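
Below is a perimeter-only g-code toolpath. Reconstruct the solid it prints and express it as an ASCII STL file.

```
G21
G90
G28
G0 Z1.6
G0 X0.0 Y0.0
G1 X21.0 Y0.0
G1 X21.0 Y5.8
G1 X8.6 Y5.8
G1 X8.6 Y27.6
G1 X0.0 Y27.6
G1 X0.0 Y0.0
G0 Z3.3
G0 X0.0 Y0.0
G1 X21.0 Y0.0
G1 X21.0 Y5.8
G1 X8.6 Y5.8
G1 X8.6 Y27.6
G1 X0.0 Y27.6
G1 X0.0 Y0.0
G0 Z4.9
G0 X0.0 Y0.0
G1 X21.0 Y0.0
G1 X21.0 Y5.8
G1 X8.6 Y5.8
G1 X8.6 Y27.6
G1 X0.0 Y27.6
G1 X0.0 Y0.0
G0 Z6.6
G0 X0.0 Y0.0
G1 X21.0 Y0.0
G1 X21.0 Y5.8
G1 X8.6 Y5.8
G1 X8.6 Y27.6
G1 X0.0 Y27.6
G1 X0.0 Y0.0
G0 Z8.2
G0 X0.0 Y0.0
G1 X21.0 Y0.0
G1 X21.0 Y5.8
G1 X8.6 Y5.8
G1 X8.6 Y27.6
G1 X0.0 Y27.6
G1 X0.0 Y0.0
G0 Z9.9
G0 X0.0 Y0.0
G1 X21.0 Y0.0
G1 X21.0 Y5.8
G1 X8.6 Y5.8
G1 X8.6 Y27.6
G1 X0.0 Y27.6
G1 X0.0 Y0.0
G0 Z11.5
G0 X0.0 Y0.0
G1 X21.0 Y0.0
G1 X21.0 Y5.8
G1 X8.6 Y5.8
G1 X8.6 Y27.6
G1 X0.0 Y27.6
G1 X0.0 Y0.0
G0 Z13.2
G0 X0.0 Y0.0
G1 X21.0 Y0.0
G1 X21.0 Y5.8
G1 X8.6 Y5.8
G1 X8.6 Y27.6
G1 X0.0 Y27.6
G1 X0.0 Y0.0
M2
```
solid part
  facet normal 0.0000 0.0000 -1.0000
    outer loop
      vertex 21.0 5.8 0.0
      vertex 21.0 0.0 0.0
      vertex 0.0 0.0 0.0
    endloop
  endfacet
  facet normal 0.0000 0.0000 -1.0000
    outer loop
      vertex 8.6 5.8 0.0
      vertex 21.0 5.8 0.0
      vertex 0.0 0.0 0.0
    endloop
  endfacet
  facet normal 0.0000 0.0000 -1.0000
    outer loop
      vertex 8.6 27.6 0.0
      vertex 8.6 5.8 0.0
      vertex 0.0 0.0 0.0
    endloop
  endfacet
  facet normal 0.0000 0.0000 -1.0000
    outer loop
      vertex 0.0 27.6 0.0
      vertex 8.6 27.6 0.0
      vertex 0.0 0.0 0.0
    endloop
  endfacet
  facet normal 0.0000 0.0000 1.0000
    outer loop
      vertex 0.0 0.0 13.2
      vertex 21.0 0.0 13.2
      vertex 21.0 5.8 13.2
    endloop
  endfacet
  facet normal 0.0000 0.0000 1.0000
    outer loop
      vertex 0.0 0.0 13.2
      vertex 21.0 5.8 13.2
      vertex 8.6 5.8 13.2
    endloop
  endfacet
  facet normal 0.0000 0.0000 1.0000
    outer loop
      vertex 0.0 0.0 13.2
      vertex 8.6 5.8 13.2
      vertex 8.6 27.6 13.2
    endloop
  endfacet
  facet normal 0.0000 0.0000 1.0000
    outer loop
      vertex 0.0 0.0 13.2
      vertex 8.6 27.6 13.2
      vertex 0.0 27.6 13.2
    endloop
  endfacet
  facet normal 0.0000 -1.0000 0.0000
    outer loop
      vertex 0.0 0.0 0.0
      vertex 21.0 0.0 0.0
      vertex 21.0 0.0 13.2
    endloop
  endfacet
  facet normal 0.0000 -1.0000 0.0000
    outer loop
      vertex 0.0 0.0 0.0
      vertex 21.0 0.0 13.2
      vertex 0.0 0.0 13.2
    endloop
  endfacet
  facet normal 1.0000 0.0000 0.0000
    outer loop
      vertex 21.0 0.0 0.0
      vertex 21.0 5.8 0.0
      vertex 21.0 5.8 13.2
    endloop
  endfacet
  facet normal 1.0000 0.0000 0.0000
    outer loop
      vertex 21.0 0.0 0.0
      vertex 21.0 5.8 13.2
      vertex 21.0 0.0 13.2
    endloop
  endfacet
  facet normal 0.0000 1.0000 0.0000
    outer loop
      vertex 21.0 5.8 0.0
      vertex 8.6 5.8 0.0
      vertex 8.6 5.8 13.2
    endloop
  endfacet
  facet normal 0.0000 1.0000 0.0000
    outer loop
      vertex 21.0 5.8 0.0
      vertex 8.6 5.8 13.2
      vertex 21.0 5.8 13.2
    endloop
  endfacet
  facet normal 1.0000 0.0000 0.0000
    outer loop
      vertex 8.6 5.8 0.0
      vertex 8.6 27.6 0.0
      vertex 8.6 27.6 13.2
    endloop
  endfacet
  facet normal 1.0000 0.0000 0.0000
    outer loop
      vertex 8.6 5.8 0.0
      vertex 8.6 27.6 13.2
      vertex 8.6 5.8 13.2
    endloop
  endfacet
  facet normal 0.0000 1.0000 0.0000
    outer loop
      vertex 8.6 27.6 0.0
      vertex 0.0 27.6 0.0
      vertex 0.0 27.6 13.2
    endloop
  endfacet
  facet normal 0.0000 1.0000 0.0000
    outer loop
      vertex 8.6 27.6 0.0
      vertex 0.0 27.6 13.2
      vertex 8.6 27.6 13.2
    endloop
  endfacet
  facet normal -1.0000 0.0000 0.0000
    outer loop
      vertex 0.0 27.6 0.0
      vertex 0.0 0.0 0.0
      vertex 0.0 0.0 13.2
    endloop
  endfacet
  facet normal -1.0000 0.0000 0.0000
    outer loop
      vertex 0.0 27.6 0.0
      vertex 0.0 0.0 13.2
      vertex 0.0 27.6 13.2
    endloop
  endfacet
endsolid part

The G0 Z moves step by Δz≈1.6 mm. Every layer's G1 loop is the same polygon, so the solid is a straight extrusion of it from z=0 to z≈13.2. Closing with flat bottom and top caps and triangulating gives 20 facets — an L-shaped prism: outer 21 × 27.6 mm, arm thicknesses ≈ 5.8 mm (horizontal) and 8.6 mm (vertical), extruded 13.2 mm in z.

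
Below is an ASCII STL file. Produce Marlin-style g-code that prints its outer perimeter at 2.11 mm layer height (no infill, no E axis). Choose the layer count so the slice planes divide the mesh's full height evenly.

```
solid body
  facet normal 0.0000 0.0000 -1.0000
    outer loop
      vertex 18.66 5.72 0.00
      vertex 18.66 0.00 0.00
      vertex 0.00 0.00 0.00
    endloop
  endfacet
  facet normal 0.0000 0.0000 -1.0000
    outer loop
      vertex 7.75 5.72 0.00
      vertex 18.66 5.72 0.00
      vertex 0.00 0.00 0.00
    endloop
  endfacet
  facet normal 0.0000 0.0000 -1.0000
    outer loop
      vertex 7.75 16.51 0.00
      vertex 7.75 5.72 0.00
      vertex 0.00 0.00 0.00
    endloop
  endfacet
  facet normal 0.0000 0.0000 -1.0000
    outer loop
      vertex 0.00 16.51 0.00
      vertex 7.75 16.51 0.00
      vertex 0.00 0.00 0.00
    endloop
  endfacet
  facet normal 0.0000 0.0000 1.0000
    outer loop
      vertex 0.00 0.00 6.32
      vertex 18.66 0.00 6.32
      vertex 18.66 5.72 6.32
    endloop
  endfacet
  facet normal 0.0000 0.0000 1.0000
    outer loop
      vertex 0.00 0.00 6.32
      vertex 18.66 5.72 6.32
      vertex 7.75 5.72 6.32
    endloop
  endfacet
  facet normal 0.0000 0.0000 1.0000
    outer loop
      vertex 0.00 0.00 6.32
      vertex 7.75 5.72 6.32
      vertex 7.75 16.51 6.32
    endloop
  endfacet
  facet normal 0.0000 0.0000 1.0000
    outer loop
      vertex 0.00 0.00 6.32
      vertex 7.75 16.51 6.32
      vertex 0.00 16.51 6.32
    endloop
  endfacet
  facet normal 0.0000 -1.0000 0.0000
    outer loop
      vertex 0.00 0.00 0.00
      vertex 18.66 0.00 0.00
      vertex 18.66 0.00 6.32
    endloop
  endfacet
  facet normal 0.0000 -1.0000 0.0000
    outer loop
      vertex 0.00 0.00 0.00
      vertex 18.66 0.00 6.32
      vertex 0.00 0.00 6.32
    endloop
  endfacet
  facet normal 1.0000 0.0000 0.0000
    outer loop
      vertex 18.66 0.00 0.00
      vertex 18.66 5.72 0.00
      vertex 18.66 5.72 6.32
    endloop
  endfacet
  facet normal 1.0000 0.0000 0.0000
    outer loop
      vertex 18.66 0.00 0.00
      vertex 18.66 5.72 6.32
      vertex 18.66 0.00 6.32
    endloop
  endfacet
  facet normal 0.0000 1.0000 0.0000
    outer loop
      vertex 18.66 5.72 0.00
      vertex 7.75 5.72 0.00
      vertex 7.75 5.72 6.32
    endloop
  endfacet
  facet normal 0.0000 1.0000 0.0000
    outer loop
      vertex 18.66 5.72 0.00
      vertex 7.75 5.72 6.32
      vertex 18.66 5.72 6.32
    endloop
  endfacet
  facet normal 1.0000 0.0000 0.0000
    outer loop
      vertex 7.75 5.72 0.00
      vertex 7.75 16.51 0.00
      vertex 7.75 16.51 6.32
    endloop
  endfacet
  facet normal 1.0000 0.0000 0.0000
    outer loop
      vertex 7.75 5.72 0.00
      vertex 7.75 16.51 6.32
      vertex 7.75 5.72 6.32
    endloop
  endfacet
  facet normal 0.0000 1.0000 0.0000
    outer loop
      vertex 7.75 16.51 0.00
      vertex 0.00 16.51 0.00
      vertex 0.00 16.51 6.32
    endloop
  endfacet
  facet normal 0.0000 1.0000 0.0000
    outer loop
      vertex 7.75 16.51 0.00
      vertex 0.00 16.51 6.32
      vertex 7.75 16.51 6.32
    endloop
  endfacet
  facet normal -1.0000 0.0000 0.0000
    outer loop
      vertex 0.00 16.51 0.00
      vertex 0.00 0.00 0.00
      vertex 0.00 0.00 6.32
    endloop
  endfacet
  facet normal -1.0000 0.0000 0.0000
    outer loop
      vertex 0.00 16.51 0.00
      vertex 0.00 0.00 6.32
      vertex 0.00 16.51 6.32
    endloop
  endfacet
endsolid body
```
; perimeter-only toolpath
G21 ; units = mm
G90 ; absolute positioning
G28 ; home
; layer 1
G0 Z2.11
G0 X0.00 Y0.00
G1 X18.66 Y0.00
G1 X18.66 Y5.72
G1 X7.75 Y5.72
G1 X7.75 Y16.51
G1 X0.00 Y16.51
G1 X0.00 Y0.00
; layer 2
G0 Z4.21
G0 X0.00 Y0.00
G1 X18.66 Y0.00
G1 X18.66 Y5.72
G1 X7.75 Y5.72
G1 X7.75 Y16.51
G1 X0.00 Y16.51
G1 X0.00 Y0.00
; layer 3
G0 Z6.32
G0 X0.00 Y0.00
G1 X18.66 Y0.00
G1 X18.66 Y5.72
G1 X7.75 Y5.72
G1 X7.75 Y16.51
G1 X0.00 Y16.51
G1 X0.00 Y0.00
M2 ; end

The solid is an L-shaped prism: outer 18.7 × 16.5 mm, arm thicknesses ≈ 5.72 mm (horizontal) and 7.75 mm (vertical), extruded 6.32 mm in z. Slicing at Δz = 2.11 mm — 3 equal slices spanning the solid's height, so layer i sits at z = i·h/3 — gives 3 non-empty perimeters. Each is a 6-segment closed polygon; G0 lifts to the layer z and rapids to the start vertex, then G1 traces the edges.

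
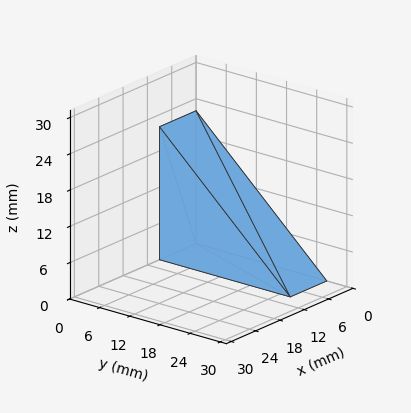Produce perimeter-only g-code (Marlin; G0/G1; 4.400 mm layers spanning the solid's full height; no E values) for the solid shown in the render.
Reading the render: the shape is a wedge (ramp): 9 × 26 mm base, rising to 22 mm along the y=0 edge and sloping linearly to z=0 at y=26 (dimensions read to the nearest mm from the axis ticks). For the g-code, the solid's height is divided into equal slices at the stated Δz and each level perimeter traced with G1 moves after a G0 lift.

; perimeter-only toolpath
G21 ; units = mm
G90 ; absolute positioning
G28 ; home
; layer 1
G0 Z4.400
G0 X0.000 Y0.000
G1 X9.000 Y0.000
G1 X9.000 Y20.800
G1 X0.000 Y20.800
G1 X0.000 Y0.000
; layer 2
G0 Z8.800
G0 X0.000 Y0.000
G1 X9.000 Y0.000
G1 X9.000 Y15.600
G1 X0.000 Y15.600
G1 X0.000 Y0.000
; layer 3
G0 Z13.200
G0 X0.000 Y0.000
G1 X9.000 Y0.000
G1 X9.000 Y10.400
G1 X0.000 Y10.400
G1 X0.000 Y0.000
; layer 4
G0 Z17.600
G0 X0.000 Y0.000
G1 X9.000 Y0.000
G1 X9.000 Y5.200
G1 X0.000 Y5.200
G1 X0.000 Y0.000
M2 ; end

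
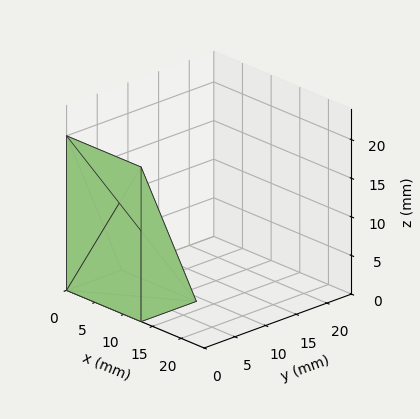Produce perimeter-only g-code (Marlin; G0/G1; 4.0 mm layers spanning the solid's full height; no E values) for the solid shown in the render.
Reading the render: the shape is a wedge (ramp): 13 × 9 mm base, rising to 20 mm along the y=0 edge and sloping linearly to z=0 at y=9 (dimensions read to the nearest mm from the axis ticks). For the g-code, the solid's height is divided into equal slices at the stated Δz and each level perimeter traced with G1 moves after a G0 lift.

; perimeter-only toolpath
G21 ; units = mm
G90 ; absolute positioning
G28 ; home
; layer 1
G0 Z4.0
G0 X0.0 Y0.0
G1 X13.0 Y0.0
G1 X13.0 Y7.2
G1 X0.0 Y7.2
G1 X0.0 Y0.0
; layer 2
G0 Z8.0
G0 X0.0 Y0.0
G1 X13.0 Y0.0
G1 X13.0 Y5.4
G1 X0.0 Y5.4
G1 X0.0 Y0.0
; layer 3
G0 Z12.0
G0 X0.0 Y0.0
G1 X13.0 Y0.0
G1 X13.0 Y3.6
G1 X0.0 Y3.6
G1 X0.0 Y0.0
; layer 4
G0 Z16.0
G0 X0.0 Y0.0
G1 X13.0 Y0.0
G1 X13.0 Y1.8
G1 X0.0 Y1.8
G1 X0.0 Y0.0
M2 ; end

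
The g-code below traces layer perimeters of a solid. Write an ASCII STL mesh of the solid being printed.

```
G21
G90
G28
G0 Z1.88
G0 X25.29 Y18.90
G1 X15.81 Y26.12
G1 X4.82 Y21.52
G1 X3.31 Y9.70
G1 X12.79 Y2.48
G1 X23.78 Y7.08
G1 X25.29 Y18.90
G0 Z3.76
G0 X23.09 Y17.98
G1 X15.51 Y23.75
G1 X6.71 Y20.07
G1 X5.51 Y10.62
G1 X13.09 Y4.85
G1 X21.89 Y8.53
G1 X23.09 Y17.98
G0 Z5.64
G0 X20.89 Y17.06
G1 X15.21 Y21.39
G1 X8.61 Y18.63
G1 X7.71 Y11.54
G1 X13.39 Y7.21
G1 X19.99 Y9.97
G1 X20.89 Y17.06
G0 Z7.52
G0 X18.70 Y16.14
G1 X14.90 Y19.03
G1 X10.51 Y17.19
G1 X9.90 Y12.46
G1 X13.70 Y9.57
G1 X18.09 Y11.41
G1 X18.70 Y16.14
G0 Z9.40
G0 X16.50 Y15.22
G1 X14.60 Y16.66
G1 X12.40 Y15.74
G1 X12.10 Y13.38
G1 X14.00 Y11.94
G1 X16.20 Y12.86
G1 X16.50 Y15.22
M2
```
solid part
  facet normal 0.0000 0.0000 -1.0000
    outer loop
      vertex 2.92 22.96 0.00
      vertex 16.11 28.48 0.00
      vertex 27.49 19.82 0.00
    endloop
  endfacet
  facet normal 0.0000 0.0000 -1.0000
    outer loop
      vertex 1.11 8.78 0.00
      vertex 2.92 22.96 0.00
      vertex 27.49 19.82 0.00
    endloop
  endfacet
  facet normal 0.0000 0.0000 -1.0000
    outer loop
      vertex 12.49 0.12 0.00
      vertex 1.11 8.78 0.00
      vertex 27.49 19.82 0.00
    endloop
  endfacet
  facet normal 0.0000 0.0000 -1.0000
    outer loop
      vertex 25.68 5.64 0.00
      vertex 12.49 0.12 0.00
      vertex 27.49 19.82 0.00
    endloop
  endfacet
  facet normal 0.4079 0.5360 0.7392
    outer loop
      vertex 27.49 19.82 0.00
      vertex 16.11 28.48 0.00
      vertex 14.30 14.30 11.28
    endloop
  endfacet
  facet normal -0.2600 0.6212 0.7392
    outer loop
      vertex 16.11 28.48 0.00
      vertex 2.92 22.96 0.00
      vertex 14.30 14.30 11.28
    endloop
  endfacet
  facet normal -0.6679 0.0853 0.7393
    outer loop
      vertex 2.92 22.96 0.00
      vertex 1.11 8.78 0.00
      vertex 14.30 14.30 11.28
    endloop
  endfacet
  facet normal -0.4079 -0.5360 0.7392
    outer loop
      vertex 1.11 8.78 0.00
      vertex 12.49 0.12 0.00
      vertex 14.30 14.30 11.28
    endloop
  endfacet
  facet normal 0.2600 -0.6212 0.7392
    outer loop
      vertex 12.49 0.12 0.00
      vertex 25.68 5.64 0.00
      vertex 14.30 14.30 11.28
    endloop
  endfacet
  facet normal 0.6679 -0.0853 0.7393
    outer loop
      vertex 25.68 5.64 0.00
      vertex 27.49 19.82 0.00
      vertex 14.30 14.30 11.28
    endloop
  endfacet
endsolid part

The G0 Z moves step by Δz≈1.88 mm. The G1 loops shrink linearly with z, so the solid tapers from its base footprint up to z≈11.3. Closing with a flat bottom cap and the tapered top and triangulating gives 10 facets — a regular 6-sided pyramid, base circumscribed radius ≈ 14.3 mm, apex at z ≈ 11.3 mm.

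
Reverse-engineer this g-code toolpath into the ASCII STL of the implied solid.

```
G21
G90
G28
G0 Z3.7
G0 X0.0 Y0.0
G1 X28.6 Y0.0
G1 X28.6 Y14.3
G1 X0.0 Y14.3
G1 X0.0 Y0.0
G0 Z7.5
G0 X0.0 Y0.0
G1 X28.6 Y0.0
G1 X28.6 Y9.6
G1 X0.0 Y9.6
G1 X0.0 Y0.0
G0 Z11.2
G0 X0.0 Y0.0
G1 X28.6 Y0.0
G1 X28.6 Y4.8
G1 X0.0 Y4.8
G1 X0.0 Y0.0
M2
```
solid part
  facet normal 0.0000 0.0000 -1.0000
    outer loop
      vertex 28.6 19.1 0.0
      vertex 28.6 0.0 0.0
      vertex 0.0 0.0 0.0
    endloop
  endfacet
  facet normal 0.0000 0.0000 -1.0000
    outer loop
      vertex 0.0 19.1 0.0
      vertex 28.6 19.1 0.0
      vertex 0.0 0.0 0.0
    endloop
  endfacet
  facet normal 0.0000 -1.0000 0.0000
    outer loop
      vertex 0.0 0.0 0.0
      vertex 28.6 0.0 0.0
      vertex 28.6 0.0 14.9
    endloop
  endfacet
  facet normal 0.0000 -1.0000 0.0000
    outer loop
      vertex 0.0 0.0 0.0
      vertex 28.6 0.0 14.9
      vertex 0.0 0.0 14.9
    endloop
  endfacet
  facet normal 0.0000 0.6151 0.7885
    outer loop
      vertex 0.0 0.0 14.9
      vertex 28.6 0.0 14.9
      vertex 28.6 19.1 0.0
    endloop
  endfacet
  facet normal 0.0000 0.6151 0.7885
    outer loop
      vertex 0.0 0.0 14.9
      vertex 28.6 19.1 0.0
      vertex 0.0 19.1 0.0
    endloop
  endfacet
  facet normal -1.0000 0.0000 0.0000
    outer loop
      vertex 0.0 0.0 14.9
      vertex 0.0 19.1 0.0
      vertex 0.0 0.0 0.0
    endloop
  endfacet
  facet normal 1.0000 0.0000 0.0000
    outer loop
      vertex 28.6 0.0 0.0
      vertex 28.6 19.1 0.0
      vertex 28.6 0.0 14.9
    endloop
  endfacet
endsolid part

The G0 Z moves step by Δz≈3.7 mm. The G1 loops shrink linearly with z, so the solid tapers from its base footprint up to z≈14.9. Closing with a flat bottom cap and the tapered top and triangulating gives 8 facets — a wedge (ramp): 28.6 × 19.1 mm base, rising to 14.9 mm along the y=0 edge and sloping linearly to z=0 at y=19.1.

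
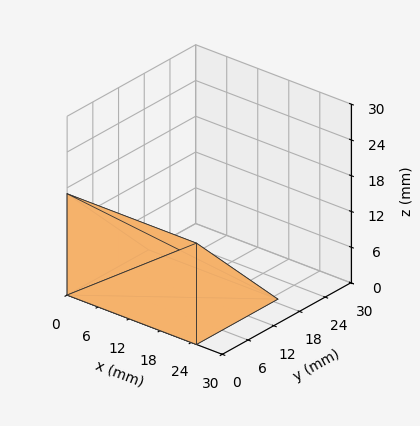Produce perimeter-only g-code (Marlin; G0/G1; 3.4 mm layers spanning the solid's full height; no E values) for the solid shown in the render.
Reading the render: the shape is a wedge (ramp): 25 × 19 mm base, rising to 17 mm along the y=0 edge and sloping linearly to z=0 at y=19 (dimensions read to the nearest mm from the axis ticks). For the g-code, the solid's height is divided into equal slices at the stated Δz and each level perimeter traced with G1 moves after a G0 lift.

; perimeter-only toolpath
G21 ; units = mm
G90 ; absolute positioning
G28 ; home
; layer 1
G0 Z3.4
G0 X0.0 Y0.0
G1 X25.0 Y0.0
G1 X25.0 Y15.2
G1 X0.0 Y15.2
G1 X0.0 Y0.0
; layer 2
G0 Z6.8
G0 X0.0 Y0.0
G1 X25.0 Y0.0
G1 X25.0 Y11.4
G1 X0.0 Y11.4
G1 X0.0 Y0.0
; layer 3
G0 Z10.2
G0 X0.0 Y0.0
G1 X25.0 Y0.0
G1 X25.0 Y7.6
G1 X0.0 Y7.6
G1 X0.0 Y0.0
; layer 4
G0 Z13.6
G0 X0.0 Y0.0
G1 X25.0 Y0.0
G1 X25.0 Y3.8
G1 X0.0 Y3.8
G1 X0.0 Y0.0
M2 ; end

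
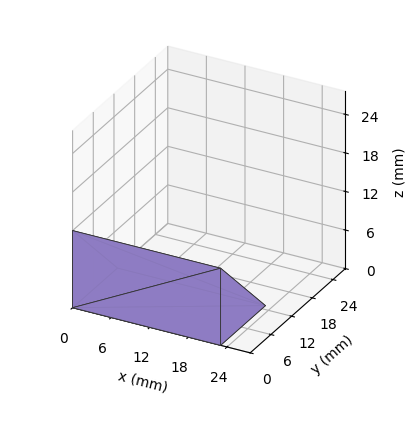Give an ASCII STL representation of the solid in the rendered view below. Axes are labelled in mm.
Reading the render: the shape is a wedge (ramp): 23 × 13 mm base, rising to 12 mm along the y=0 edge and sloping linearly to z=0 at y=13 (dimensions read to the nearest mm from the axis ticks). For the STL, each face is triangulated and given an outward normal.

solid part
  facet normal 0.0000 0.0000 -1.0000
    outer loop
      vertex 23.00 13.00 0.00
      vertex 23.00 0.00 0.00
      vertex 0.00 0.00 0.00
    endloop
  endfacet
  facet normal 0.0000 0.0000 -1.0000
    outer loop
      vertex 0.00 13.00 0.00
      vertex 23.00 13.00 0.00
      vertex 0.00 0.00 0.00
    endloop
  endfacet
  facet normal 0.0000 -1.0000 0.0000
    outer loop
      vertex 0.00 0.00 0.00
      vertex 23.00 0.00 0.00
      vertex 23.00 0.00 12.00
    endloop
  endfacet
  facet normal 0.0000 -1.0000 0.0000
    outer loop
      vertex 0.00 0.00 0.00
      vertex 23.00 0.00 12.00
      vertex 0.00 0.00 12.00
    endloop
  endfacet
  facet normal 0.0000 0.6783 0.7348
    outer loop
      vertex 0.00 0.00 12.00
      vertex 23.00 0.00 12.00
      vertex 23.00 13.00 0.00
    endloop
  endfacet
  facet normal 0.0000 0.6783 0.7348
    outer loop
      vertex 0.00 0.00 12.00
      vertex 23.00 13.00 0.00
      vertex 0.00 13.00 0.00
    endloop
  endfacet
  facet normal -1.0000 0.0000 0.0000
    outer loop
      vertex 0.00 0.00 12.00
      vertex 0.00 13.00 0.00
      vertex 0.00 0.00 0.00
    endloop
  endfacet
  facet normal 1.0000 0.0000 0.0000
    outer loop
      vertex 23.00 0.00 0.00
      vertex 23.00 13.00 0.00
      vertex 23.00 0.00 12.00
    endloop
  endfacet
endsolid part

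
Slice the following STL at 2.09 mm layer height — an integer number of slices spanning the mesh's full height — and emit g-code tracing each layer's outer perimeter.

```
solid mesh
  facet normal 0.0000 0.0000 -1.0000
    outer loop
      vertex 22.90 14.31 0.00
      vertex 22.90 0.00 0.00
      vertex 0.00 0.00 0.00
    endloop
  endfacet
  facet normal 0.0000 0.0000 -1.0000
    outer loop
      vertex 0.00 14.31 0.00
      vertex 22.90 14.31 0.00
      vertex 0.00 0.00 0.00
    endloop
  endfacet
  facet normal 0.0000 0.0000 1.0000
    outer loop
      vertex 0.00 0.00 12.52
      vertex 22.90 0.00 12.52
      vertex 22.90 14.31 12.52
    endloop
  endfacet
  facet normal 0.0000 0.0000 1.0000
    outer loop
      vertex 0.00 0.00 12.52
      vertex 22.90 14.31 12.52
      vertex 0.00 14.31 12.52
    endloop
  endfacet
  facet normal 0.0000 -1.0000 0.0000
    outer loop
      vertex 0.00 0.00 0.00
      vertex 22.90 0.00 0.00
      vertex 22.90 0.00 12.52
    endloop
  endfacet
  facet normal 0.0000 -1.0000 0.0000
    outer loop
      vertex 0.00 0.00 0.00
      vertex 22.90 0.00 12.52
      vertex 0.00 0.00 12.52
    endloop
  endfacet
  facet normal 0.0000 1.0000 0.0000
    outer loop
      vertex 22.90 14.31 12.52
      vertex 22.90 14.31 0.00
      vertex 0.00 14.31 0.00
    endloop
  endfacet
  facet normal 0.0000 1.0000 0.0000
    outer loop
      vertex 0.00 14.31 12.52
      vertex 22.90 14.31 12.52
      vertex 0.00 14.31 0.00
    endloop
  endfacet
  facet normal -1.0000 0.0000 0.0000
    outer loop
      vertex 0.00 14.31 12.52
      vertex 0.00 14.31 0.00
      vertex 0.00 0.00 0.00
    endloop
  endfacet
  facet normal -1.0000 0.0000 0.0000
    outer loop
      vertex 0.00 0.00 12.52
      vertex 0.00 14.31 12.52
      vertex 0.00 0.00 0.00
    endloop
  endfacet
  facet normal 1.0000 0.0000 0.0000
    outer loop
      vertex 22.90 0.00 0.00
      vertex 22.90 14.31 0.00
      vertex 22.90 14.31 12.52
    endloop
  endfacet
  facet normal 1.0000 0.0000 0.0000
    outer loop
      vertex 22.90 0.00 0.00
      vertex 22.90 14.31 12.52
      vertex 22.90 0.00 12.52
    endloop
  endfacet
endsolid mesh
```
; perimeter-only toolpath
G21 ; units = mm
G90 ; absolute positioning
G28 ; home
; layer 1
G0 Z2.09
G0 X0.00 Y0.00
G1 X22.90 Y0.00
G1 X22.90 Y14.31
G1 X0.00 Y14.31
G1 X0.00 Y0.00
; layer 2
G0 Z4.17
G0 X0.00 Y0.00
G1 X22.90 Y0.00
G1 X22.90 Y14.31
G1 X0.00 Y14.31
G1 X0.00 Y0.00
; layer 3
G0 Z6.26
G0 X0.00 Y0.00
G1 X22.90 Y0.00
G1 X22.90 Y14.31
G1 X0.00 Y14.31
G1 X0.00 Y0.00
; layer 4
G0 Z8.35
G0 X0.00 Y0.00
G1 X22.90 Y0.00
G1 X22.90 Y14.31
G1 X0.00 Y14.31
G1 X0.00 Y0.00
; layer 5
G0 Z10.43
G0 X0.00 Y0.00
G1 X22.90 Y0.00
G1 X22.90 Y14.31
G1 X0.00 Y14.31
G1 X0.00 Y0.00
; layer 6
G0 Z12.52
G0 X0.00 Y0.00
G1 X22.90 Y0.00
G1 X22.90 Y14.31
G1 X0.00 Y14.31
G1 X0.00 Y0.00
M2 ; end

The solid is a rectangular box, roughly 22.9 × 14.3 mm footprint and 12.5 mm tall. Slicing at Δz = 2.09 mm — 6 equal slices spanning the solid's height, so layer i sits at z = i·h/6 — gives 6 non-empty perimeters. Each is a 4-segment closed polygon; G0 lifts to the layer z and rapids to the start vertex, then G1 traces the edges.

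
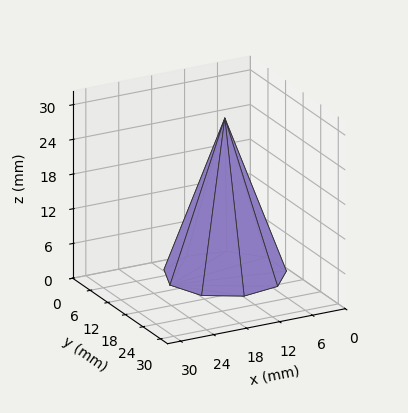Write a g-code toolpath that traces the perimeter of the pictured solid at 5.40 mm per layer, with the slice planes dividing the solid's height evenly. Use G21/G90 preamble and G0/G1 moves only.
Reading the render: the shape is a regular 9-sided pyramid, base circumscribed radius ≈ 10 mm, apex at z ≈ 27 mm (dimensions read to the nearest mm from the axis ticks). For the g-code, the solid's height is divided into equal slices at the stated Δz and each level perimeter traced with G1 moves after a G0 lift.

; perimeter-only toolpath
G21 ; units = mm
G90 ; absolute positioning
G28 ; home
; layer 1
G0 Z5.40
G0 X18.00 Y10.00
G1 X16.13 Y15.14
G1 X11.39 Y17.88
G1 X6.00 Y16.93
G1 X2.48 Y12.74
G1 X2.48 Y7.26
G1 X6.00 Y3.07
G1 X11.39 Y2.12
G1 X16.13 Y4.86
G1 X18.00 Y10.00
; layer 2
G0 Z10.80
G0 X16.00 Y10.00
G1 X14.60 Y13.86
G1 X11.04 Y15.91
G1 X7.00 Y15.20
G1 X4.36 Y12.05
G1 X4.36 Y7.95
G1 X7.00 Y4.80
G1 X11.04 Y4.09
G1 X14.60 Y6.14
G1 X16.00 Y10.00
; layer 3
G0 Z16.20
G0 X14.00 Y10.00
G1 X13.06 Y12.57
G1 X10.70 Y13.94
G1 X8.00 Y13.46
G1 X6.24 Y11.37
G1 X6.24 Y8.63
G1 X8.00 Y6.54
G1 X10.70 Y6.06
G1 X13.06 Y7.43
G1 X14.00 Y10.00
; layer 4
G0 Z21.60
G0 X12.00 Y10.00
G1 X11.53 Y11.29
G1 X10.35 Y11.97
G1 X9.00 Y11.73
G1 X8.12 Y10.68
G1 X8.12 Y9.32
G1 X9.00 Y8.27
G1 X10.35 Y8.03
G1 X11.53 Y8.71
G1 X12.00 Y10.00
M2 ; end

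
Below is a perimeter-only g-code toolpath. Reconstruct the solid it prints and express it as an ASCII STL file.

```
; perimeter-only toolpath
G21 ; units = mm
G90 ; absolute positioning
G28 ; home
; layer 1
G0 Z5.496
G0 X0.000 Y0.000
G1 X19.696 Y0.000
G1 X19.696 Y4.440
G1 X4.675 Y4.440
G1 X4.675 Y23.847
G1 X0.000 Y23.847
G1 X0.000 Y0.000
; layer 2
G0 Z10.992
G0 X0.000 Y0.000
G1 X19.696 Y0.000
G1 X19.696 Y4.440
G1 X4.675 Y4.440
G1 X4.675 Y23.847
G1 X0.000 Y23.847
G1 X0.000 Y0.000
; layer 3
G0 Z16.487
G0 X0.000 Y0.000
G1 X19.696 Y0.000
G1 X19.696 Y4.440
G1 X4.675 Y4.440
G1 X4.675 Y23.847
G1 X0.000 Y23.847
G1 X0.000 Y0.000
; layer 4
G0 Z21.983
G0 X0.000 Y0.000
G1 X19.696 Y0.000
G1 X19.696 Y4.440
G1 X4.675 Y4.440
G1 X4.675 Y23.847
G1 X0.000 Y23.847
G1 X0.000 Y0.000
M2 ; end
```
solid part
  facet normal 0.0000 0.0000 -1.0000
    outer loop
      vertex 19.696 4.440 0.000
      vertex 19.696 0.000 0.000
      vertex 0.000 0.000 0.000
    endloop
  endfacet
  facet normal 0.0000 0.0000 -1.0000
    outer loop
      vertex 4.675 4.440 0.000
      vertex 19.696 4.440 0.000
      vertex 0.000 0.000 0.000
    endloop
  endfacet
  facet normal 0.0000 0.0000 -1.0000
    outer loop
      vertex 4.675 23.847 0.000
      vertex 4.675 4.440 0.000
      vertex 0.000 0.000 0.000
    endloop
  endfacet
  facet normal 0.0000 0.0000 -1.0000
    outer loop
      vertex 0.000 23.847 0.000
      vertex 4.675 23.847 0.000
      vertex 0.000 0.000 0.000
    endloop
  endfacet
  facet normal 0.0000 0.0000 1.0000
    outer loop
      vertex 0.000 0.000 21.983
      vertex 19.696 0.000 21.983
      vertex 19.696 4.440 21.983
    endloop
  endfacet
  facet normal 0.0000 0.0000 1.0000
    outer loop
      vertex 0.000 0.000 21.983
      vertex 19.696 4.440 21.983
      vertex 4.675 4.440 21.983
    endloop
  endfacet
  facet normal 0.0000 0.0000 1.0000
    outer loop
      vertex 0.000 0.000 21.983
      vertex 4.675 4.440 21.983
      vertex 4.675 23.847 21.983
    endloop
  endfacet
  facet normal 0.0000 0.0000 1.0000
    outer loop
      vertex 0.000 0.000 21.983
      vertex 4.675 23.847 21.983
      vertex 0.000 23.847 21.983
    endloop
  endfacet
  facet normal 0.0000 -1.0000 0.0000
    outer loop
      vertex 0.000 0.000 0.000
      vertex 19.696 0.000 0.000
      vertex 19.696 0.000 21.983
    endloop
  endfacet
  facet normal 0.0000 -1.0000 0.0000
    outer loop
      vertex 0.000 0.000 0.000
      vertex 19.696 0.000 21.983
      vertex 0.000 0.000 21.983
    endloop
  endfacet
  facet normal 1.0000 0.0000 0.0000
    outer loop
      vertex 19.696 0.000 0.000
      vertex 19.696 4.440 0.000
      vertex 19.696 4.440 21.983
    endloop
  endfacet
  facet normal 1.0000 0.0000 0.0000
    outer loop
      vertex 19.696 0.000 0.000
      vertex 19.696 4.440 21.983
      vertex 19.696 0.000 21.983
    endloop
  endfacet
  facet normal 0.0000 1.0000 0.0000
    outer loop
      vertex 19.696 4.440 0.000
      vertex 4.675 4.440 0.000
      vertex 4.675 4.440 21.983
    endloop
  endfacet
  facet normal 0.0000 1.0000 0.0000
    outer loop
      vertex 19.696 4.440 0.000
      vertex 4.675 4.440 21.983
      vertex 19.696 4.440 21.983
    endloop
  endfacet
  facet normal 1.0000 0.0000 0.0000
    outer loop
      vertex 4.675 4.440 0.000
      vertex 4.675 23.847 0.000
      vertex 4.675 23.847 21.983
    endloop
  endfacet
  facet normal 1.0000 0.0000 0.0000
    outer loop
      vertex 4.675 4.440 0.000
      vertex 4.675 23.847 21.983
      vertex 4.675 4.440 21.983
    endloop
  endfacet
  facet normal 0.0000 1.0000 0.0000
    outer loop
      vertex 4.675 23.847 0.000
      vertex 0.000 23.847 0.000
      vertex 0.000 23.847 21.983
    endloop
  endfacet
  facet normal 0.0000 1.0000 0.0000
    outer loop
      vertex 4.675 23.847 0.000
      vertex 0.000 23.847 21.983
      vertex 4.675 23.847 21.983
    endloop
  endfacet
  facet normal -1.0000 0.0000 0.0000
    outer loop
      vertex 0.000 23.847 0.000
      vertex 0.000 0.000 0.000
      vertex 0.000 0.000 21.983
    endloop
  endfacet
  facet normal -1.0000 0.0000 0.0000
    outer loop
      vertex 0.000 23.847 0.000
      vertex 0.000 0.000 21.983
      vertex 0.000 23.847 21.983
    endloop
  endfacet
endsolid part

The G0 Z moves step by Δz≈5.496 mm. Every layer's G1 loop is the same polygon, so the solid is a straight extrusion of it from z=0 to z≈22. Closing with flat bottom and top caps and triangulating gives 20 facets — an L-shaped prism: outer 19.7 × 23.8 mm, arm thicknesses ≈ 4.44 mm (horizontal) and 4.67 mm (vertical), extruded 22 mm in z.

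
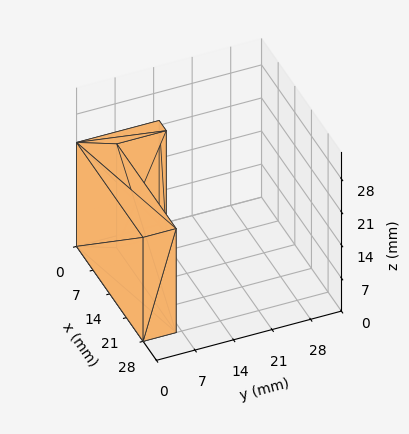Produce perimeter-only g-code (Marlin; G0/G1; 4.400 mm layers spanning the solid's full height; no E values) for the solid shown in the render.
Reading the render: the shape is an L-shaped prism: outer 28 × 15 mm, arm thicknesses ≈ 6 mm (horizontal) and 3 mm (vertical), extruded 22 mm in z (dimensions read to the nearest mm from the axis ticks). For the g-code, the solid's height is divided into equal slices at the stated Δz and each level perimeter traced with G1 moves after a G0 lift.

; perimeter-only toolpath
G21 ; units = mm
G90 ; absolute positioning
G28 ; home
; layer 1
G0 Z4.400
G0 X0.000 Y0.000
G1 X28.000 Y0.000
G1 X28.000 Y6.000
G1 X3.000 Y6.000
G1 X3.000 Y15.000
G1 X0.000 Y15.000
G1 X0.000 Y0.000
; layer 2
G0 Z8.800
G0 X0.000 Y0.000
G1 X28.000 Y0.000
G1 X28.000 Y6.000
G1 X3.000 Y6.000
G1 X3.000 Y15.000
G1 X0.000 Y15.000
G1 X0.000 Y0.000
; layer 3
G0 Z13.200
G0 X0.000 Y0.000
G1 X28.000 Y0.000
G1 X28.000 Y6.000
G1 X3.000 Y6.000
G1 X3.000 Y15.000
G1 X0.000 Y15.000
G1 X0.000 Y0.000
; layer 4
G0 Z17.600
G0 X0.000 Y0.000
G1 X28.000 Y0.000
G1 X28.000 Y6.000
G1 X3.000 Y6.000
G1 X3.000 Y15.000
G1 X0.000 Y15.000
G1 X0.000 Y0.000
; layer 5
G0 Z22.000
G0 X0.000 Y0.000
G1 X28.000 Y0.000
G1 X28.000 Y6.000
G1 X3.000 Y6.000
G1 X3.000 Y15.000
G1 X0.000 Y15.000
G1 X0.000 Y0.000
M2 ; end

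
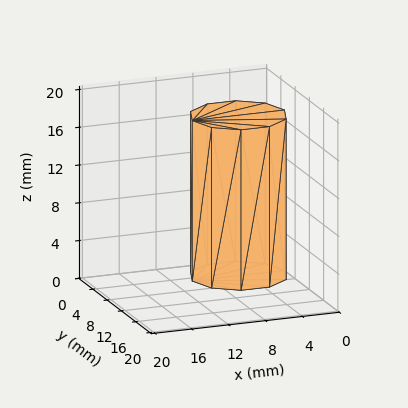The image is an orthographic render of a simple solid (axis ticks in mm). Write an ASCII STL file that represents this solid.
Reading the render: the shape is a regular 10-sided prism (a cylinder approximated with 10 flat sides), circumscribed radius ≈ 5 mm, height ≈ 17 mm (dimensions read to the nearest mm from the axis ticks). For the STL, each face is triangulated and given an outward normal.

solid part
  facet normal 0.0000 0.0000 -1.0000
    outer loop
      vertex 6.545 9.755 0.000
      vertex 9.045 7.939 0.000
      vertex 10.000 5.000 0.000
    endloop
  endfacet
  facet normal 0.0000 0.0000 -1.0000
    outer loop
      vertex 3.455 9.755 0.000
      vertex 6.545 9.755 0.000
      vertex 10.000 5.000 0.000
    endloop
  endfacet
  facet normal 0.0000 0.0000 -1.0000
    outer loop
      vertex 0.955 7.939 0.000
      vertex 3.455 9.755 0.000
      vertex 10.000 5.000 0.000
    endloop
  endfacet
  facet normal 0.0000 0.0000 -1.0000
    outer loop
      vertex 0.000 5.000 0.000
      vertex 0.955 7.939 0.000
      vertex 10.000 5.000 0.000
    endloop
  endfacet
  facet normal 0.0000 0.0000 -1.0000
    outer loop
      vertex 0.955 2.061 0.000
      vertex 0.000 5.000 0.000
      vertex 10.000 5.000 0.000
    endloop
  endfacet
  facet normal 0.0000 0.0000 -1.0000
    outer loop
      vertex 3.455 0.245 0.000
      vertex 0.955 2.061 0.000
      vertex 10.000 5.000 0.000
    endloop
  endfacet
  facet normal 0.0000 0.0000 -1.0000
    outer loop
      vertex 6.545 0.245 0.000
      vertex 3.455 0.245 0.000
      vertex 10.000 5.000 0.000
    endloop
  endfacet
  facet normal 0.0000 0.0000 -1.0000
    outer loop
      vertex 9.045 2.061 0.000
      vertex 6.545 0.245 0.000
      vertex 10.000 5.000 0.000
    endloop
  endfacet
  facet normal 0.0000 0.0000 1.0000
    outer loop
      vertex 10.000 5.000 17.000
      vertex 9.045 7.939 17.000
      vertex 6.545 9.755 17.000
    endloop
  endfacet
  facet normal 0.0000 0.0000 1.0000
    outer loop
      vertex 10.000 5.000 17.000
      vertex 6.545 9.755 17.000
      vertex 3.455 9.755 17.000
    endloop
  endfacet
  facet normal 0.0000 0.0000 1.0000
    outer loop
      vertex 10.000 5.000 17.000
      vertex 3.455 9.755 17.000
      vertex 0.955 7.939 17.000
    endloop
  endfacet
  facet normal 0.0000 0.0000 1.0000
    outer loop
      vertex 10.000 5.000 17.000
      vertex 0.955 7.939 17.000
      vertex 0.000 5.000 17.000
    endloop
  endfacet
  facet normal 0.0000 0.0000 1.0000
    outer loop
      vertex 10.000 5.000 17.000
      vertex 0.000 5.000 17.000
      vertex 0.955 2.061 17.000
    endloop
  endfacet
  facet normal 0.0000 0.0000 1.0000
    outer loop
      vertex 10.000 5.000 17.000
      vertex 0.955 2.061 17.000
      vertex 3.455 0.245 17.000
    endloop
  endfacet
  facet normal 0.0000 0.0000 1.0000
    outer loop
      vertex 10.000 5.000 17.000
      vertex 3.455 0.245 17.000
      vertex 6.545 0.245 17.000
    endloop
  endfacet
  facet normal 0.0000 0.0000 1.0000
    outer loop
      vertex 10.000 5.000 17.000
      vertex 6.545 0.245 17.000
      vertex 9.045 2.061 17.000
    endloop
  endfacet
  facet normal 0.9511 0.3090 0.0000
    outer loop
      vertex 10.000 5.000 0.000
      vertex 9.045 7.939 0.000
      vertex 9.045 7.939 17.000
    endloop
  endfacet
  facet normal 0.9511 0.3090 0.0000
    outer loop
      vertex 10.000 5.000 0.000
      vertex 9.045 7.939 17.000
      vertex 10.000 5.000 17.000
    endloop
  endfacet
  facet normal 0.5877 0.8091 0.0000
    outer loop
      vertex 9.045 7.939 0.000
      vertex 6.545 9.755 0.000
      vertex 6.545 9.755 17.000
    endloop
  endfacet
  facet normal 0.5877 0.8091 0.0000
    outer loop
      vertex 9.045 7.939 0.000
      vertex 6.545 9.755 17.000
      vertex 9.045 7.939 17.000
    endloop
  endfacet
  facet normal 0.0000 1.0000 0.0000
    outer loop
      vertex 6.545 9.755 0.000
      vertex 3.455 9.755 0.000
      vertex 3.455 9.755 17.000
    endloop
  endfacet
  facet normal 0.0000 1.0000 0.0000
    outer loop
      vertex 6.545 9.755 0.000
      vertex 3.455 9.755 17.000
      vertex 6.545 9.755 17.000
    endloop
  endfacet
  facet normal -0.5877 0.8091 0.0000
    outer loop
      vertex 3.455 9.755 0.000
      vertex 0.955 7.939 0.000
      vertex 0.955 7.939 17.000
    endloop
  endfacet
  facet normal -0.5877 0.8091 0.0000
    outer loop
      vertex 3.455 9.755 0.000
      vertex 0.955 7.939 17.000
      vertex 3.455 9.755 17.000
    endloop
  endfacet
  facet normal -0.9511 0.3090 0.0000
    outer loop
      vertex 0.955 7.939 0.000
      vertex 0.000 5.000 0.000
      vertex 0.000 5.000 17.000
    endloop
  endfacet
  facet normal -0.9511 0.3090 0.0000
    outer loop
      vertex 0.955 7.939 0.000
      vertex 0.000 5.000 17.000
      vertex 0.955 7.939 17.000
    endloop
  endfacet
  facet normal -0.9511 -0.3090 0.0000
    outer loop
      vertex 0.000 5.000 0.000
      vertex 0.955 2.061 0.000
      vertex 0.955 2.061 17.000
    endloop
  endfacet
  facet normal -0.9511 -0.3090 0.0000
    outer loop
      vertex 0.000 5.000 0.000
      vertex 0.955 2.061 17.000
      vertex 0.000 5.000 17.000
    endloop
  endfacet
  facet normal -0.5877 -0.8091 0.0000
    outer loop
      vertex 0.955 2.061 0.000
      vertex 3.455 0.245 0.000
      vertex 3.455 0.245 17.000
    endloop
  endfacet
  facet normal -0.5877 -0.8091 0.0000
    outer loop
      vertex 0.955 2.061 0.000
      vertex 3.455 0.245 17.000
      vertex 0.955 2.061 17.000
    endloop
  endfacet
  facet normal 0.0000 -1.0000 0.0000
    outer loop
      vertex 3.455 0.245 0.000
      vertex 6.545 0.245 0.000
      vertex 6.545 0.245 17.000
    endloop
  endfacet
  facet normal 0.0000 -1.0000 0.0000
    outer loop
      vertex 3.455 0.245 0.000
      vertex 6.545 0.245 17.000
      vertex 3.455 0.245 17.000
    endloop
  endfacet
  facet normal 0.5877 -0.8091 0.0000
    outer loop
      vertex 6.545 0.245 0.000
      vertex 9.045 2.061 0.000
      vertex 9.045 2.061 17.000
    endloop
  endfacet
  facet normal 0.5877 -0.8091 0.0000
    outer loop
      vertex 6.545 0.245 0.000
      vertex 9.045 2.061 17.000
      vertex 6.545 0.245 17.000
    endloop
  endfacet
  facet normal 0.9511 -0.3090 0.0000
    outer loop
      vertex 9.045 2.061 0.000
      vertex 10.000 5.000 0.000
      vertex 10.000 5.000 17.000
    endloop
  endfacet
  facet normal 0.9511 -0.3090 0.0000
    outer loop
      vertex 9.045 2.061 0.000
      vertex 10.000 5.000 17.000
      vertex 9.045 2.061 17.000
    endloop
  endfacet
endsolid part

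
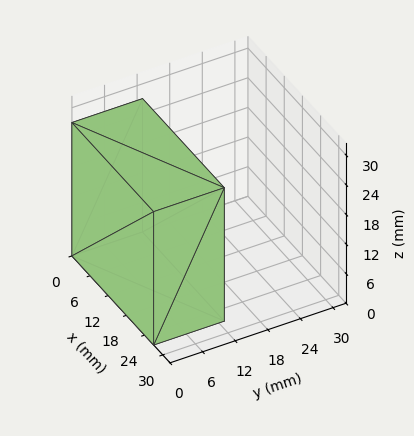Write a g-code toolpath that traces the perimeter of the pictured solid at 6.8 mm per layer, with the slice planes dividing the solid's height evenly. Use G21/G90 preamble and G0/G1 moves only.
Reading the render: the shape is a rectangular box, roughly 27 × 13 mm footprint and 27 mm tall (dimensions read to the nearest mm from the axis ticks). For the g-code, the solid's height is divided into equal slices at the stated Δz and each level perimeter traced with G1 moves after a G0 lift.

; perimeter-only toolpath
G21 ; units = mm
G90 ; absolute positioning
G28 ; home
; layer 1
G0 Z6.8
G0 X0.0 Y0.0
G1 X27.0 Y0.0
G1 X27.0 Y13.0
G1 X0.0 Y13.0
G1 X0.0 Y0.0
; layer 2
G0 Z13.5
G0 X0.0 Y0.0
G1 X27.0 Y0.0
G1 X27.0 Y13.0
G1 X0.0 Y13.0
G1 X0.0 Y0.0
; layer 3
G0 Z20.2
G0 X0.0 Y0.0
G1 X27.0 Y0.0
G1 X27.0 Y13.0
G1 X0.0 Y13.0
G1 X0.0 Y0.0
; layer 4
G0 Z27.0
G0 X0.0 Y0.0
G1 X27.0 Y0.0
G1 X27.0 Y13.0
G1 X0.0 Y13.0
G1 X0.0 Y0.0
M2 ; end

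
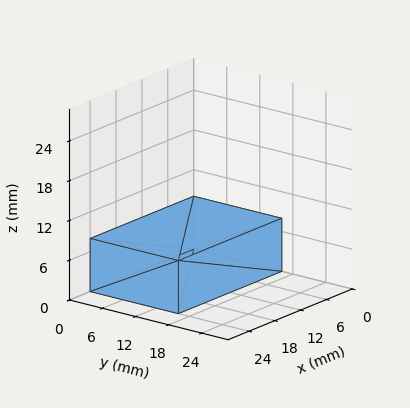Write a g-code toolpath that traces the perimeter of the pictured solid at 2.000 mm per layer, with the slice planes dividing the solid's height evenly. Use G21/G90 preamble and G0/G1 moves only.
Reading the render: the shape is a rectangular box, roughly 24 × 16 mm footprint and 8 mm tall (dimensions read to the nearest mm from the axis ticks). For the g-code, the solid's height is divided into equal slices at the stated Δz and each level perimeter traced with G1 moves after a G0 lift.

; perimeter-only toolpath
G21 ; units = mm
G90 ; absolute positioning
G28 ; home
; layer 1
G0 Z2.000
G0 X0.000 Y0.000
G1 X24.000 Y0.000
G1 X24.000 Y16.000
G1 X0.000 Y16.000
G1 X0.000 Y0.000
; layer 2
G0 Z4.000
G0 X0.000 Y0.000
G1 X24.000 Y0.000
G1 X24.000 Y16.000
G1 X0.000 Y16.000
G1 X0.000 Y0.000
; layer 3
G0 Z6.000
G0 X0.000 Y0.000
G1 X24.000 Y0.000
G1 X24.000 Y16.000
G1 X0.000 Y16.000
G1 X0.000 Y0.000
; layer 4
G0 Z8.000
G0 X0.000 Y0.000
G1 X24.000 Y0.000
G1 X24.000 Y16.000
G1 X0.000 Y16.000
G1 X0.000 Y0.000
M2 ; end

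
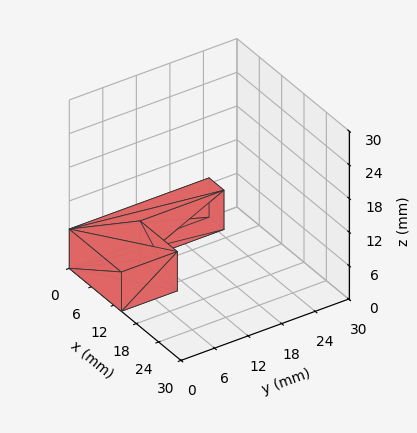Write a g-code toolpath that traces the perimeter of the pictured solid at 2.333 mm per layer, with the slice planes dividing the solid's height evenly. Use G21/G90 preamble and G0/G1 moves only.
Reading the render: the shape is an L-shaped prism: outer 14 × 25 mm, arm thicknesses ≈ 10 mm (horizontal) and 4 mm (vertical), extruded 7 mm in z (dimensions read to the nearest mm from the axis ticks). For the g-code, the solid's height is divided into equal slices at the stated Δz and each level perimeter traced with G1 moves after a G0 lift.

; perimeter-only toolpath
G21 ; units = mm
G90 ; absolute positioning
G28 ; home
; layer 1
G0 Z2.333
G0 X0.000 Y0.000
G1 X14.000 Y0.000
G1 X14.000 Y10.000
G1 X4.000 Y10.000
G1 X4.000 Y25.000
G1 X0.000 Y25.000
G1 X0.000 Y0.000
; layer 2
G0 Z4.667
G0 X0.000 Y0.000
G1 X14.000 Y0.000
G1 X14.000 Y10.000
G1 X4.000 Y10.000
G1 X4.000 Y25.000
G1 X0.000 Y25.000
G1 X0.000 Y0.000
; layer 3
G0 Z7.000
G0 X0.000 Y0.000
G1 X14.000 Y0.000
G1 X14.000 Y10.000
G1 X4.000 Y10.000
G1 X4.000 Y25.000
G1 X0.000 Y25.000
G1 X0.000 Y0.000
M2 ; end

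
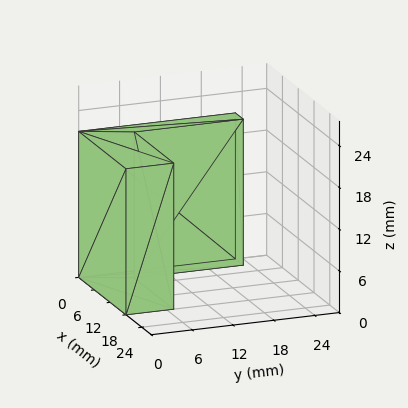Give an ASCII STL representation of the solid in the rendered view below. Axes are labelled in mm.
Reading the render: the shape is an L-shaped prism: outer 18 × 23 mm, arm thicknesses ≈ 7 mm (horizontal) and 3 mm (vertical), extruded 21 mm in z (dimensions read to the nearest mm from the axis ticks). For the STL, each face is triangulated and given an outward normal.

solid part
  facet normal 0.0000 0.0000 -1.0000
    outer loop
      vertex 18.000 7.000 0.000
      vertex 18.000 0.000 0.000
      vertex 0.000 0.000 0.000
    endloop
  endfacet
  facet normal 0.0000 0.0000 -1.0000
    outer loop
      vertex 3.000 7.000 0.000
      vertex 18.000 7.000 0.000
      vertex 0.000 0.000 0.000
    endloop
  endfacet
  facet normal 0.0000 0.0000 -1.0000
    outer loop
      vertex 3.000 23.000 0.000
      vertex 3.000 7.000 0.000
      vertex 0.000 0.000 0.000
    endloop
  endfacet
  facet normal 0.0000 0.0000 -1.0000
    outer loop
      vertex 0.000 23.000 0.000
      vertex 3.000 23.000 0.000
      vertex 0.000 0.000 0.000
    endloop
  endfacet
  facet normal 0.0000 0.0000 1.0000
    outer loop
      vertex 0.000 0.000 21.000
      vertex 18.000 0.000 21.000
      vertex 18.000 7.000 21.000
    endloop
  endfacet
  facet normal 0.0000 0.0000 1.0000
    outer loop
      vertex 0.000 0.000 21.000
      vertex 18.000 7.000 21.000
      vertex 3.000 7.000 21.000
    endloop
  endfacet
  facet normal 0.0000 0.0000 1.0000
    outer loop
      vertex 0.000 0.000 21.000
      vertex 3.000 7.000 21.000
      vertex 3.000 23.000 21.000
    endloop
  endfacet
  facet normal 0.0000 0.0000 1.0000
    outer loop
      vertex 0.000 0.000 21.000
      vertex 3.000 23.000 21.000
      vertex 0.000 23.000 21.000
    endloop
  endfacet
  facet normal 0.0000 -1.0000 0.0000
    outer loop
      vertex 0.000 0.000 0.000
      vertex 18.000 0.000 0.000
      vertex 18.000 0.000 21.000
    endloop
  endfacet
  facet normal 0.0000 -1.0000 0.0000
    outer loop
      vertex 0.000 0.000 0.000
      vertex 18.000 0.000 21.000
      vertex 0.000 0.000 21.000
    endloop
  endfacet
  facet normal 1.0000 0.0000 0.0000
    outer loop
      vertex 18.000 0.000 0.000
      vertex 18.000 7.000 0.000
      vertex 18.000 7.000 21.000
    endloop
  endfacet
  facet normal 1.0000 0.0000 0.0000
    outer loop
      vertex 18.000 0.000 0.000
      vertex 18.000 7.000 21.000
      vertex 18.000 0.000 21.000
    endloop
  endfacet
  facet normal 0.0000 1.0000 0.0000
    outer loop
      vertex 18.000 7.000 0.000
      vertex 3.000 7.000 0.000
      vertex 3.000 7.000 21.000
    endloop
  endfacet
  facet normal 0.0000 1.0000 0.0000
    outer loop
      vertex 18.000 7.000 0.000
      vertex 3.000 7.000 21.000
      vertex 18.000 7.000 21.000
    endloop
  endfacet
  facet normal 1.0000 0.0000 0.0000
    outer loop
      vertex 3.000 7.000 0.000
      vertex 3.000 23.000 0.000
      vertex 3.000 23.000 21.000
    endloop
  endfacet
  facet normal 1.0000 0.0000 0.0000
    outer loop
      vertex 3.000 7.000 0.000
      vertex 3.000 23.000 21.000
      vertex 3.000 7.000 21.000
    endloop
  endfacet
  facet normal 0.0000 1.0000 0.0000
    outer loop
      vertex 3.000 23.000 0.000
      vertex 0.000 23.000 0.000
      vertex 0.000 23.000 21.000
    endloop
  endfacet
  facet normal 0.0000 1.0000 0.0000
    outer loop
      vertex 3.000 23.000 0.000
      vertex 0.000 23.000 21.000
      vertex 3.000 23.000 21.000
    endloop
  endfacet
  facet normal -1.0000 0.0000 0.0000
    outer loop
      vertex 0.000 23.000 0.000
      vertex 0.000 0.000 0.000
      vertex 0.000 0.000 21.000
    endloop
  endfacet
  facet normal -1.0000 0.0000 0.0000
    outer loop
      vertex 0.000 23.000 0.000
      vertex 0.000 0.000 21.000
      vertex 0.000 23.000 21.000
    endloop
  endfacet
endsolid part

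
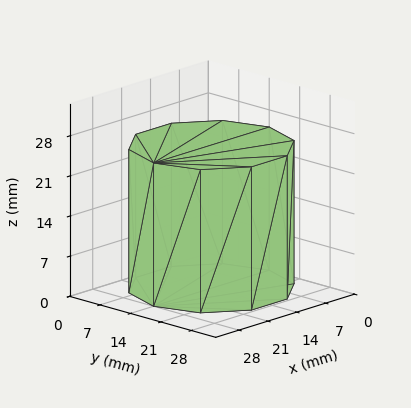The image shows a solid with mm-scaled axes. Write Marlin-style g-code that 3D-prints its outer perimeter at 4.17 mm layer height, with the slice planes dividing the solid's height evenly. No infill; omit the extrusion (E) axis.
Reading the render: the shape is a regular 10-sided prism (a cylinder approximated with 10 flat sides), circumscribed radius ≈ 14 mm, height ≈ 25 mm (dimensions read to the nearest mm from the axis ticks). For the g-code, the solid's height is divided into equal slices at the stated Δz and each level perimeter traced with G1 moves after a G0 lift.

; perimeter-only toolpath
G21 ; units = mm
G90 ; absolute positioning
G28 ; home
; layer 1
G0 Z4.17
G0 X28.00 Y14.00
G1 X25.33 Y22.23
G1 X18.33 Y27.31
G1 X9.67 Y27.31
G1 X2.67 Y22.23
G1 X0.00 Y14.00
G1 X2.67 Y5.77
G1 X9.67 Y0.69
G1 X18.33 Y0.69
G1 X25.33 Y5.77
G1 X28.00 Y14.00
; layer 2
G0 Z8.33
G0 X28.00 Y14.00
G1 X25.33 Y22.23
G1 X18.33 Y27.31
G1 X9.67 Y27.31
G1 X2.67 Y22.23
G1 X0.00 Y14.00
G1 X2.67 Y5.77
G1 X9.67 Y0.69
G1 X18.33 Y0.69
G1 X25.33 Y5.77
G1 X28.00 Y14.00
; layer 3
G0 Z12.50
G0 X28.00 Y14.00
G1 X25.33 Y22.23
G1 X18.33 Y27.31
G1 X9.67 Y27.31
G1 X2.67 Y22.23
G1 X0.00 Y14.00
G1 X2.67 Y5.77
G1 X9.67 Y0.69
G1 X18.33 Y0.69
G1 X25.33 Y5.77
G1 X28.00 Y14.00
; layer 4
G0 Z16.67
G0 X28.00 Y14.00
G1 X25.33 Y22.23
G1 X18.33 Y27.31
G1 X9.67 Y27.31
G1 X2.67 Y22.23
G1 X0.00 Y14.00
G1 X2.67 Y5.77
G1 X9.67 Y0.69
G1 X18.33 Y0.69
G1 X25.33 Y5.77
G1 X28.00 Y14.00
; layer 5
G0 Z20.83
G0 X28.00 Y14.00
G1 X25.33 Y22.23
G1 X18.33 Y27.31
G1 X9.67 Y27.31
G1 X2.67 Y22.23
G1 X0.00 Y14.00
G1 X2.67 Y5.77
G1 X9.67 Y0.69
G1 X18.33 Y0.69
G1 X25.33 Y5.77
G1 X28.00 Y14.00
; layer 6
G0 Z25.00
G0 X28.00 Y14.00
G1 X25.33 Y22.23
G1 X18.33 Y27.31
G1 X9.67 Y27.31
G1 X2.67 Y22.23
G1 X0.00 Y14.00
G1 X2.67 Y5.77
G1 X9.67 Y0.69
G1 X18.33 Y0.69
G1 X25.33 Y5.77
G1 X28.00 Y14.00
M2 ; end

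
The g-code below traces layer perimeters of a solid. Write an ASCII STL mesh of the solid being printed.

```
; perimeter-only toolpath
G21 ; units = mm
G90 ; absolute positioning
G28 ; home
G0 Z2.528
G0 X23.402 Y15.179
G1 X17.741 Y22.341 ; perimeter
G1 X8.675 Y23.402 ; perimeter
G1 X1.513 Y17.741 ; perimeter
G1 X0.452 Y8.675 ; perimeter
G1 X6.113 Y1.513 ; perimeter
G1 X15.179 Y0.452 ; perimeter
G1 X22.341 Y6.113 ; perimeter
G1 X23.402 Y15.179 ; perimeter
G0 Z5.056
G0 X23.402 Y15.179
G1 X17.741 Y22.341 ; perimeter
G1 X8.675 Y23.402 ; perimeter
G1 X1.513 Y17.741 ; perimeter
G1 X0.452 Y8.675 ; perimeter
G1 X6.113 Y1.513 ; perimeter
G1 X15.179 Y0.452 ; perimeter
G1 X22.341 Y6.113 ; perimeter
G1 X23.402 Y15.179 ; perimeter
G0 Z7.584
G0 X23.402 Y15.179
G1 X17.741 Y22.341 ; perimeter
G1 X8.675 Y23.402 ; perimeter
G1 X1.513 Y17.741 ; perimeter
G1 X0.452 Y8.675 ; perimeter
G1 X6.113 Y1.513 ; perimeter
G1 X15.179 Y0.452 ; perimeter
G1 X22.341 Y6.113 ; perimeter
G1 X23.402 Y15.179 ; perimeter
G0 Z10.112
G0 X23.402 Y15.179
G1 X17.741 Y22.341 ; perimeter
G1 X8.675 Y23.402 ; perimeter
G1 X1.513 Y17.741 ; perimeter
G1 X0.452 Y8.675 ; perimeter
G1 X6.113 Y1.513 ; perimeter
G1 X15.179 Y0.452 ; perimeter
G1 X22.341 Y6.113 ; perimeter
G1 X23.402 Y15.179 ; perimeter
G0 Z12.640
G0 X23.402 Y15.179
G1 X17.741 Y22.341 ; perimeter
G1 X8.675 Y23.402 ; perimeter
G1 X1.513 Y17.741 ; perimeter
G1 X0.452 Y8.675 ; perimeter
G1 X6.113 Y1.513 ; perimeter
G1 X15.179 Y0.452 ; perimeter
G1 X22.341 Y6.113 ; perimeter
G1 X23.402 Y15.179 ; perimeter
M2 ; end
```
solid part
  facet normal 0.0000 0.0000 -1.0000
    outer loop
      vertex 8.675 23.402 0.000
      vertex 17.741 22.341 0.000
      vertex 23.402 15.179 0.000
    endloop
  endfacet
  facet normal 0.0000 0.0000 -1.0000
    outer loop
      vertex 1.513 17.741 0.000
      vertex 8.675 23.402 0.000
      vertex 23.402 15.179 0.000
    endloop
  endfacet
  facet normal 0.0000 0.0000 -1.0000
    outer loop
      vertex 0.452 8.675 0.000
      vertex 1.513 17.741 0.000
      vertex 23.402 15.179 0.000
    endloop
  endfacet
  facet normal 0.0000 0.0000 -1.0000
    outer loop
      vertex 6.113 1.513 0.000
      vertex 0.452 8.675 0.000
      vertex 23.402 15.179 0.000
    endloop
  endfacet
  facet normal 0.0000 0.0000 -1.0000
    outer loop
      vertex 15.179 0.452 0.000
      vertex 6.113 1.513 0.000
      vertex 23.402 15.179 0.000
    endloop
  endfacet
  facet normal 0.0000 0.0000 -1.0000
    outer loop
      vertex 22.341 6.113 0.000
      vertex 15.179 0.452 0.000
      vertex 23.402 15.179 0.000
    endloop
  endfacet
  facet normal 0.0000 0.0000 1.0000
    outer loop
      vertex 23.402 15.179 12.640
      vertex 17.741 22.341 12.640
      vertex 8.675 23.402 12.640
    endloop
  endfacet
  facet normal 0.0000 0.0000 1.0000
    outer loop
      vertex 23.402 15.179 12.640
      vertex 8.675 23.402 12.640
      vertex 1.513 17.741 12.640
    endloop
  endfacet
  facet normal 0.0000 0.0000 1.0000
    outer loop
      vertex 23.402 15.179 12.640
      vertex 1.513 17.741 12.640
      vertex 0.452 8.675 12.640
    endloop
  endfacet
  facet normal 0.0000 0.0000 1.0000
    outer loop
      vertex 23.402 15.179 12.640
      vertex 0.452 8.675 12.640
      vertex 6.113 1.513 12.640
    endloop
  endfacet
  facet normal 0.0000 0.0000 1.0000
    outer loop
      vertex 23.402 15.179 12.640
      vertex 6.113 1.513 12.640
      vertex 15.179 0.452 12.640
    endloop
  endfacet
  facet normal 0.0000 0.0000 1.0000
    outer loop
      vertex 23.402 15.179 12.640
      vertex 15.179 0.452 12.640
      vertex 22.341 6.113 12.640
    endloop
  endfacet
  facet normal 0.7845 0.6201 0.0000
    outer loop
      vertex 23.402 15.179 0.000
      vertex 17.741 22.341 0.000
      vertex 17.741 22.341 12.640
    endloop
  endfacet
  facet normal 0.7845 0.6201 0.0000
    outer loop
      vertex 23.402 15.179 0.000
      vertex 17.741 22.341 12.640
      vertex 23.402 15.179 12.640
    endloop
  endfacet
  facet normal 0.1162 0.9932 0.0000
    outer loop
      vertex 17.741 22.341 0.000
      vertex 8.675 23.402 0.000
      vertex 8.675 23.402 12.640
    endloop
  endfacet
  facet normal 0.1162 0.9932 0.0000
    outer loop
      vertex 17.741 22.341 0.000
      vertex 8.675 23.402 12.640
      vertex 17.741 22.341 12.640
    endloop
  endfacet
  facet normal -0.6201 0.7845 0.0000
    outer loop
      vertex 8.675 23.402 0.000
      vertex 1.513 17.741 0.000
      vertex 1.513 17.741 12.640
    endloop
  endfacet
  facet normal -0.6201 0.7845 0.0000
    outer loop
      vertex 8.675 23.402 0.000
      vertex 1.513 17.741 12.640
      vertex 8.675 23.402 12.640
    endloop
  endfacet
  facet normal -0.9932 0.1162 0.0000
    outer loop
      vertex 1.513 17.741 0.000
      vertex 0.452 8.675 0.000
      vertex 0.452 8.675 12.640
    endloop
  endfacet
  facet normal -0.9932 0.1162 0.0000
    outer loop
      vertex 1.513 17.741 0.000
      vertex 0.452 8.675 12.640
      vertex 1.513 17.741 12.640
    endloop
  endfacet
  facet normal -0.7845 -0.6201 0.0000
    outer loop
      vertex 0.452 8.675 0.000
      vertex 6.113 1.513 0.000
      vertex 6.113 1.513 12.640
    endloop
  endfacet
  facet normal -0.7845 -0.6201 0.0000
    outer loop
      vertex 0.452 8.675 0.000
      vertex 6.113 1.513 12.640
      vertex 0.452 8.675 12.640
    endloop
  endfacet
  facet normal -0.1162 -0.9932 0.0000
    outer loop
      vertex 6.113 1.513 0.000
      vertex 15.179 0.452 0.000
      vertex 15.179 0.452 12.640
    endloop
  endfacet
  facet normal -0.1162 -0.9932 0.0000
    outer loop
      vertex 6.113 1.513 0.000
      vertex 15.179 0.452 12.640
      vertex 6.113 1.513 12.640
    endloop
  endfacet
  facet normal 0.6201 -0.7845 0.0000
    outer loop
      vertex 15.179 0.452 0.000
      vertex 22.341 6.113 0.000
      vertex 22.341 6.113 12.640
    endloop
  endfacet
  facet normal 0.6201 -0.7845 0.0000
    outer loop
      vertex 15.179 0.452 0.000
      vertex 22.341 6.113 12.640
      vertex 15.179 0.452 12.640
    endloop
  endfacet
  facet normal 0.9932 -0.1162 0.0000
    outer loop
      vertex 22.341 6.113 0.000
      vertex 23.402 15.179 0.000
      vertex 23.402 15.179 12.640
    endloop
  endfacet
  facet normal 0.9932 -0.1162 0.0000
    outer loop
      vertex 22.341 6.113 0.000
      vertex 23.402 15.179 12.640
      vertex 22.341 6.113 12.640
    endloop
  endfacet
endsolid part

The G0 Z moves step by Δz≈2.528 mm. Every layer's G1 loop is the same polygon, so the solid is a straight extrusion of it from z=0 to z≈12.6. Closing with flat bottom and top caps and triangulating gives 28 facets — a regular 8-sided prism (a cylinder approximated with 8 flat sides), circumscribed radius ≈ 11.9 mm, height ≈ 12.6 mm.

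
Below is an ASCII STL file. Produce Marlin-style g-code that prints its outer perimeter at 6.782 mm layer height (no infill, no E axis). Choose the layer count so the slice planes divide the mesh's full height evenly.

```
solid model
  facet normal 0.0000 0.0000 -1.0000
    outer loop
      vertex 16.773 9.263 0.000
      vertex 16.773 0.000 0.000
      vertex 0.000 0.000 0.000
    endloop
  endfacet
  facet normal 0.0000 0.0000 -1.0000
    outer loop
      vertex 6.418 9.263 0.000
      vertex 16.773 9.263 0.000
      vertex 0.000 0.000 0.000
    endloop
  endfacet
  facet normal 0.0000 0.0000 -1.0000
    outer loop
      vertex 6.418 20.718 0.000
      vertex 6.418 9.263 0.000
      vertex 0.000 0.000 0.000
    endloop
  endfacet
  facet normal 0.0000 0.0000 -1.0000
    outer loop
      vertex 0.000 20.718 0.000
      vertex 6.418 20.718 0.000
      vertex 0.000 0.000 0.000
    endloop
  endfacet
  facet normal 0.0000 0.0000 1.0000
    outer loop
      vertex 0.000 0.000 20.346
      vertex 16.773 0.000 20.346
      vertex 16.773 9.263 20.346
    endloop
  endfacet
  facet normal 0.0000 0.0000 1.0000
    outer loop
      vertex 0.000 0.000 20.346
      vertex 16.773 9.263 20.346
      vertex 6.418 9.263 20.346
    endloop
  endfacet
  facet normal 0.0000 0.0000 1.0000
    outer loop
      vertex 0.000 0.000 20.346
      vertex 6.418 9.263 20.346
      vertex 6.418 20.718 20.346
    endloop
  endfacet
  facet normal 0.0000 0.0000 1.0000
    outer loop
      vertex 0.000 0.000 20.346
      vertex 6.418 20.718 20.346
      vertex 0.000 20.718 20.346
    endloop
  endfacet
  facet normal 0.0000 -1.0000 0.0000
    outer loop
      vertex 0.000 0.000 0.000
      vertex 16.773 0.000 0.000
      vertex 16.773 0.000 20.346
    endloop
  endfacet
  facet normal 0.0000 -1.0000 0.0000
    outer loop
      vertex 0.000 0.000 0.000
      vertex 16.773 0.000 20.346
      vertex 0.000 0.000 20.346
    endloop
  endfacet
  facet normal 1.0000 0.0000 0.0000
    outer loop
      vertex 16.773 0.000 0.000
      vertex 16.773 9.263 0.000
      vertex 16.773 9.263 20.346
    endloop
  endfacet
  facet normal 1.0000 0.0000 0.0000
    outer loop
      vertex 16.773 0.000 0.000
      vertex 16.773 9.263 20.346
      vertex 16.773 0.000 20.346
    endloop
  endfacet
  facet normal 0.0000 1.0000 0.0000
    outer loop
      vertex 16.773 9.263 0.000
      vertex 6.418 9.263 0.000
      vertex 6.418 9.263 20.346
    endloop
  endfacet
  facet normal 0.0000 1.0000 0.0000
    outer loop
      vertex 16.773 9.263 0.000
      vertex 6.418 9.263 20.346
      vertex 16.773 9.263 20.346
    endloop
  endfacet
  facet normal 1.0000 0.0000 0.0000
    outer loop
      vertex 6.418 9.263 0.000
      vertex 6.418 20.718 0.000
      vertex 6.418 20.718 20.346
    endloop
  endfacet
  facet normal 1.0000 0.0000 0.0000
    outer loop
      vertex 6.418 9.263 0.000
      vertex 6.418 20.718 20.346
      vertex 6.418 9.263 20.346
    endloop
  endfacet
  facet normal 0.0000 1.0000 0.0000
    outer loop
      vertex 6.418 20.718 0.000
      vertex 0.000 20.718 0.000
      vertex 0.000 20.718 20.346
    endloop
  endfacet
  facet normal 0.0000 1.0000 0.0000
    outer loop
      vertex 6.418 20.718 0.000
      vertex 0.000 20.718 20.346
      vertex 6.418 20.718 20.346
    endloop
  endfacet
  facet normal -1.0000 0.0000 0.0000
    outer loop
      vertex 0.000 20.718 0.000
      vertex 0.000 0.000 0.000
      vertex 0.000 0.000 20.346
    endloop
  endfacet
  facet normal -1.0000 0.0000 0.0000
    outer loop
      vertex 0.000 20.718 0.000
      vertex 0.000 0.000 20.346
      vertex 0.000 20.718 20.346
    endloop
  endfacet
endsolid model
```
; perimeter-only toolpath
G21 ; units = mm
G90 ; absolute positioning
G28 ; home
; layer 1
G0 Z6.782
G0 X0.000 Y0.000
G1 X16.773 Y0.000
G1 X16.773 Y9.263
G1 X6.418 Y9.263
G1 X6.418 Y20.718
G1 X0.000 Y20.718
G1 X0.000 Y0.000
; layer 2
G0 Z13.564
G0 X0.000 Y0.000
G1 X16.773 Y0.000
G1 X16.773 Y9.263
G1 X6.418 Y9.263
G1 X6.418 Y20.718
G1 X0.000 Y20.718
G1 X0.000 Y0.000
; layer 3
G0 Z20.346
G0 X0.000 Y0.000
G1 X16.773 Y0.000
G1 X16.773 Y9.263
G1 X6.418 Y9.263
G1 X6.418 Y20.718
G1 X0.000 Y20.718
G1 X0.000 Y0.000
M2 ; end

The solid is an L-shaped prism: outer 16.8 × 20.7 mm, arm thicknesses ≈ 9.26 mm (horizontal) and 6.42 mm (vertical), extruded 20.3 mm in z. Slicing at Δz = 6.782 mm — 3 equal slices spanning the solid's height, so layer i sits at z = i·h/3 — gives 3 non-empty perimeters. Each is a 6-segment closed polygon; G0 lifts to the layer z and rapids to the start vertex, then G1 traces the edges.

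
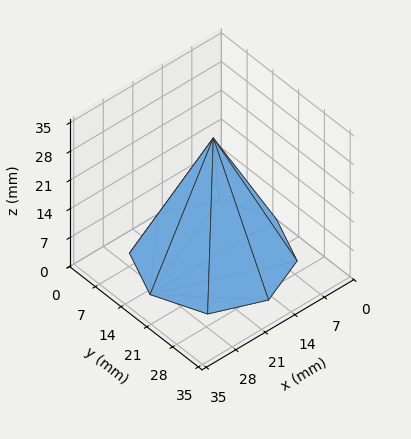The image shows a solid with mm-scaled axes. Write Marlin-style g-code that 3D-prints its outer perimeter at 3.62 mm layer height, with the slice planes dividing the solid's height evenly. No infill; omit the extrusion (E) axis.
Reading the render: the shape is a regular 8-sided pyramid, base circumscribed radius ≈ 15 mm, apex at z ≈ 29 mm (dimensions read to the nearest mm from the axis ticks). For the g-code, the solid's height is divided into equal slices at the stated Δz and each level perimeter traced with G1 moves after a G0 lift.

; perimeter-only toolpath
G21 ; units = mm
G90 ; absolute positioning
G28 ; home
; layer 1
G0 Z3.62
G0 X28.12 Y15.00
G1 X24.28 Y24.28
G1 X15.00 Y28.12
G1 X5.72 Y24.28
G1 X1.88 Y15.00
G1 X5.72 Y5.72
G1 X15.00 Y1.88
G1 X24.28 Y5.72
G1 X28.12 Y15.00
; layer 2
G0 Z7.25
G0 X26.25 Y15.00
G1 X22.96 Y22.96
G1 X15.00 Y26.25
G1 X7.04 Y22.96
G1 X3.75 Y15.00
G1 X7.04 Y7.04
G1 X15.00 Y3.75
G1 X22.96 Y7.04
G1 X26.25 Y15.00
; layer 3
G0 Z10.88
G0 X24.38 Y15.00
G1 X21.63 Y21.63
G1 X15.00 Y24.38
G1 X8.37 Y21.63
G1 X5.62 Y15.00
G1 X8.37 Y8.37
G1 X15.00 Y5.62
G1 X21.63 Y8.37
G1 X24.38 Y15.00
; layer 4
G0 Z14.50
G0 X22.50 Y15.00
G1 X20.30 Y20.30
G1 X15.00 Y22.50
G1 X9.70 Y20.30
G1 X7.50 Y15.00
G1 X9.70 Y9.70
G1 X15.00 Y7.50
G1 X20.30 Y9.70
G1 X22.50 Y15.00
; layer 5
G0 Z18.12
G0 X20.62 Y15.00
G1 X18.98 Y18.98
G1 X15.00 Y20.62
G1 X11.02 Y18.98
G1 X9.38 Y15.00
G1 X11.02 Y11.02
G1 X15.00 Y9.38
G1 X18.98 Y11.02
G1 X20.62 Y15.00
; layer 6
G0 Z21.75
G0 X18.75 Y15.00
G1 X17.65 Y17.65
G1 X15.00 Y18.75
G1 X12.35 Y17.65
G1 X11.25 Y15.00
G1 X12.35 Y12.35
G1 X15.00 Y11.25
G1 X17.65 Y12.35
G1 X18.75 Y15.00
; layer 7
G0 Z25.38
G0 X16.88 Y15.00
G1 X16.33 Y16.33
G1 X15.00 Y16.88
G1 X13.67 Y16.33
G1 X13.12 Y15.00
G1 X13.67 Y13.67
G1 X15.00 Y13.12
G1 X16.33 Y13.67
G1 X16.88 Y15.00
M2 ; end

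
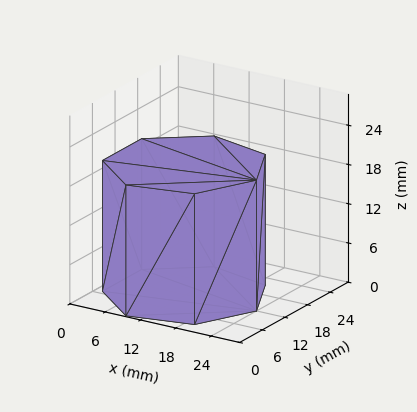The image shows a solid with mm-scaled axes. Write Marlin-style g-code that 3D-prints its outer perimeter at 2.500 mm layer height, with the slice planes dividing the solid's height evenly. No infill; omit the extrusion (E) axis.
Reading the render: the shape is a regular 7-sided prism (a cylinder approximated with 7 flat sides), circumscribed radius ≈ 12 mm, height ≈ 20 mm (dimensions read to the nearest mm from the axis ticks). For the g-code, the solid's height is divided into equal slices at the stated Δz and each level perimeter traced with G1 moves after a G0 lift.

; perimeter-only toolpath
G21 ; units = mm
G90 ; absolute positioning
G28 ; home
; layer 1
G0 Z2.500
G0 X24.000 Y12.000
G1 X19.482 Y21.382
G1 X9.330 Y23.699
G1 X1.188 Y17.207
G1 X1.188 Y6.793
G1 X9.330 Y0.301
G1 X19.482 Y2.618
G1 X24.000 Y12.000
; layer 2
G0 Z5.000
G0 X24.000 Y12.000
G1 X19.482 Y21.382
G1 X9.330 Y23.699
G1 X1.188 Y17.207
G1 X1.188 Y6.793
G1 X9.330 Y0.301
G1 X19.482 Y2.618
G1 X24.000 Y12.000
; layer 3
G0 Z7.500
G0 X24.000 Y12.000
G1 X19.482 Y21.382
G1 X9.330 Y23.699
G1 X1.188 Y17.207
G1 X1.188 Y6.793
G1 X9.330 Y0.301
G1 X19.482 Y2.618
G1 X24.000 Y12.000
; layer 4
G0 Z10.000
G0 X24.000 Y12.000
G1 X19.482 Y21.382
G1 X9.330 Y23.699
G1 X1.188 Y17.207
G1 X1.188 Y6.793
G1 X9.330 Y0.301
G1 X19.482 Y2.618
G1 X24.000 Y12.000
; layer 5
G0 Z12.500
G0 X24.000 Y12.000
G1 X19.482 Y21.382
G1 X9.330 Y23.699
G1 X1.188 Y17.207
G1 X1.188 Y6.793
G1 X9.330 Y0.301
G1 X19.482 Y2.618
G1 X24.000 Y12.000
; layer 6
G0 Z15.000
G0 X24.000 Y12.000
G1 X19.482 Y21.382
G1 X9.330 Y23.699
G1 X1.188 Y17.207
G1 X1.188 Y6.793
G1 X9.330 Y0.301
G1 X19.482 Y2.618
G1 X24.000 Y12.000
; layer 7
G0 Z17.500
G0 X24.000 Y12.000
G1 X19.482 Y21.382
G1 X9.330 Y23.699
G1 X1.188 Y17.207
G1 X1.188 Y6.793
G1 X9.330 Y0.301
G1 X19.482 Y2.618
G1 X24.000 Y12.000
; layer 8
G0 Z20.000
G0 X24.000 Y12.000
G1 X19.482 Y21.382
G1 X9.330 Y23.699
G1 X1.188 Y17.207
G1 X1.188 Y6.793
G1 X9.330 Y0.301
G1 X19.482 Y2.618
G1 X24.000 Y12.000
M2 ; end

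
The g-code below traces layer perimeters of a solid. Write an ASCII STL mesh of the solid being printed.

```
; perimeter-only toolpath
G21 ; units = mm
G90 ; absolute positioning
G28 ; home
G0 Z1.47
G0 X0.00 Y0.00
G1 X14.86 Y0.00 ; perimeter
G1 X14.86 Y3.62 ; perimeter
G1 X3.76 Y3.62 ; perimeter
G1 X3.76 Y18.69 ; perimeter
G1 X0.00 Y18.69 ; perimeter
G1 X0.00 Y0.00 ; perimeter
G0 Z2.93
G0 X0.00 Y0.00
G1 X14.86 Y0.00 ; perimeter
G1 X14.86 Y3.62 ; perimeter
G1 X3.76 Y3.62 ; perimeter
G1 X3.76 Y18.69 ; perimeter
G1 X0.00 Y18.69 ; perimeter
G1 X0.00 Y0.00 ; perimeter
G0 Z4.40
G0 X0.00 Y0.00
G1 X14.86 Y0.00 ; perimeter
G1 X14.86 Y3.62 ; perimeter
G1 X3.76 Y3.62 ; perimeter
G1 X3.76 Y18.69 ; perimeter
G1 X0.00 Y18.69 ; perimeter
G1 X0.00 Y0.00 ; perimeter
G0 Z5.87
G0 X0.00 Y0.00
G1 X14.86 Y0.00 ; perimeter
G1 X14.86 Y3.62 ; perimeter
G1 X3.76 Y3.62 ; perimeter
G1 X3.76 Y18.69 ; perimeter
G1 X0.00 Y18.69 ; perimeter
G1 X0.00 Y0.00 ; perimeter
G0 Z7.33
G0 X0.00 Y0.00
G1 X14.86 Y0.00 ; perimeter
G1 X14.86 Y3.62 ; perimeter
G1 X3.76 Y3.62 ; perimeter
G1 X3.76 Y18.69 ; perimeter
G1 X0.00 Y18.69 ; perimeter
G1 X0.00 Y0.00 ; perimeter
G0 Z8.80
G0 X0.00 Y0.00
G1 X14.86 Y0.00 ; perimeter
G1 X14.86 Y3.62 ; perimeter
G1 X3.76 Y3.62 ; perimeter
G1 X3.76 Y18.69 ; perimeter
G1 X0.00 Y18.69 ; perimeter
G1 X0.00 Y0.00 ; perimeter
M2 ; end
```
solid part
  facet normal 0.0000 0.0000 -1.0000
    outer loop
      vertex 14.86 3.62 0.00
      vertex 14.86 0.00 0.00
      vertex 0.00 0.00 0.00
    endloop
  endfacet
  facet normal 0.0000 0.0000 -1.0000
    outer loop
      vertex 3.76 3.62 0.00
      vertex 14.86 3.62 0.00
      vertex 0.00 0.00 0.00
    endloop
  endfacet
  facet normal 0.0000 0.0000 -1.0000
    outer loop
      vertex 3.76 18.69 0.00
      vertex 3.76 3.62 0.00
      vertex 0.00 0.00 0.00
    endloop
  endfacet
  facet normal 0.0000 0.0000 -1.0000
    outer loop
      vertex 0.00 18.69 0.00
      vertex 3.76 18.69 0.00
      vertex 0.00 0.00 0.00
    endloop
  endfacet
  facet normal 0.0000 0.0000 1.0000
    outer loop
      vertex 0.00 0.00 8.80
      vertex 14.86 0.00 8.80
      vertex 14.86 3.62 8.80
    endloop
  endfacet
  facet normal 0.0000 0.0000 1.0000
    outer loop
      vertex 0.00 0.00 8.80
      vertex 14.86 3.62 8.80
      vertex 3.76 3.62 8.80
    endloop
  endfacet
  facet normal 0.0000 0.0000 1.0000
    outer loop
      vertex 0.00 0.00 8.80
      vertex 3.76 3.62 8.80
      vertex 3.76 18.69 8.80
    endloop
  endfacet
  facet normal 0.0000 0.0000 1.0000
    outer loop
      vertex 0.00 0.00 8.80
      vertex 3.76 18.69 8.80
      vertex 0.00 18.69 8.80
    endloop
  endfacet
  facet normal 0.0000 -1.0000 0.0000
    outer loop
      vertex 0.00 0.00 0.00
      vertex 14.86 0.00 0.00
      vertex 14.86 0.00 8.80
    endloop
  endfacet
  facet normal 0.0000 -1.0000 0.0000
    outer loop
      vertex 0.00 0.00 0.00
      vertex 14.86 0.00 8.80
      vertex 0.00 0.00 8.80
    endloop
  endfacet
  facet normal 1.0000 0.0000 0.0000
    outer loop
      vertex 14.86 0.00 0.00
      vertex 14.86 3.62 0.00
      vertex 14.86 3.62 8.80
    endloop
  endfacet
  facet normal 1.0000 0.0000 0.0000
    outer loop
      vertex 14.86 0.00 0.00
      vertex 14.86 3.62 8.80
      vertex 14.86 0.00 8.80
    endloop
  endfacet
  facet normal 0.0000 1.0000 0.0000
    outer loop
      vertex 14.86 3.62 0.00
      vertex 3.76 3.62 0.00
      vertex 3.76 3.62 8.80
    endloop
  endfacet
  facet normal 0.0000 1.0000 0.0000
    outer loop
      vertex 14.86 3.62 0.00
      vertex 3.76 3.62 8.80
      vertex 14.86 3.62 8.80
    endloop
  endfacet
  facet normal 1.0000 0.0000 0.0000
    outer loop
      vertex 3.76 3.62 0.00
      vertex 3.76 18.69 0.00
      vertex 3.76 18.69 8.80
    endloop
  endfacet
  facet normal 1.0000 0.0000 0.0000
    outer loop
      vertex 3.76 3.62 0.00
      vertex 3.76 18.69 8.80
      vertex 3.76 3.62 8.80
    endloop
  endfacet
  facet normal 0.0000 1.0000 0.0000
    outer loop
      vertex 3.76 18.69 0.00
      vertex 0.00 18.69 0.00
      vertex 0.00 18.69 8.80
    endloop
  endfacet
  facet normal 0.0000 1.0000 0.0000
    outer loop
      vertex 3.76 18.69 0.00
      vertex 0.00 18.69 8.80
      vertex 3.76 18.69 8.80
    endloop
  endfacet
  facet normal -1.0000 0.0000 0.0000
    outer loop
      vertex 0.00 18.69 0.00
      vertex 0.00 0.00 0.00
      vertex 0.00 0.00 8.80
    endloop
  endfacet
  facet normal -1.0000 0.0000 0.0000
    outer loop
      vertex 0.00 18.69 0.00
      vertex 0.00 0.00 8.80
      vertex 0.00 18.69 8.80
    endloop
  endfacet
endsolid part

The G0 Z moves step by Δz≈1.47 mm. Every layer's G1 loop is the same polygon, so the solid is a straight extrusion of it from z=0 to z≈8.8. Closing with flat bottom and top caps and triangulating gives 20 facets — an L-shaped prism: outer 14.9 × 18.7 mm, arm thicknesses ≈ 3.62 mm (horizontal) and 3.76 mm (vertical), extruded 8.8 mm in z.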